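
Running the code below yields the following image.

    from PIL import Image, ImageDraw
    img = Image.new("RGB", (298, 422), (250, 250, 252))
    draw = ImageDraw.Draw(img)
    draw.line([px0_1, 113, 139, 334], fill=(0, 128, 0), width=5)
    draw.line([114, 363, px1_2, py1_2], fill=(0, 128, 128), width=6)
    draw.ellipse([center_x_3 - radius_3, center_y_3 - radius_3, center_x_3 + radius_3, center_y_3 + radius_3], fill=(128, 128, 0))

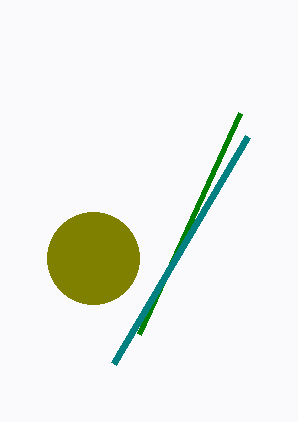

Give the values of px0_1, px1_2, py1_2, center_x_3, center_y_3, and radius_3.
px0_1 = 240; px1_2 = 248; py1_2 = 136; center_x_3 = 93; center_y_3 = 258; radius_3 = 46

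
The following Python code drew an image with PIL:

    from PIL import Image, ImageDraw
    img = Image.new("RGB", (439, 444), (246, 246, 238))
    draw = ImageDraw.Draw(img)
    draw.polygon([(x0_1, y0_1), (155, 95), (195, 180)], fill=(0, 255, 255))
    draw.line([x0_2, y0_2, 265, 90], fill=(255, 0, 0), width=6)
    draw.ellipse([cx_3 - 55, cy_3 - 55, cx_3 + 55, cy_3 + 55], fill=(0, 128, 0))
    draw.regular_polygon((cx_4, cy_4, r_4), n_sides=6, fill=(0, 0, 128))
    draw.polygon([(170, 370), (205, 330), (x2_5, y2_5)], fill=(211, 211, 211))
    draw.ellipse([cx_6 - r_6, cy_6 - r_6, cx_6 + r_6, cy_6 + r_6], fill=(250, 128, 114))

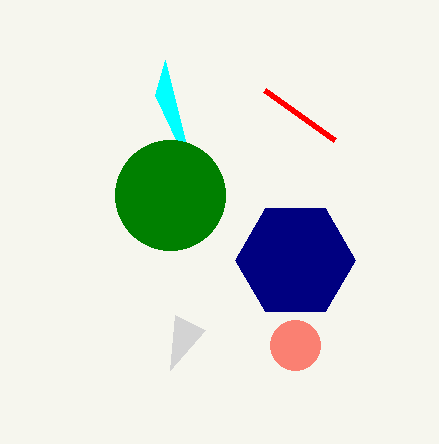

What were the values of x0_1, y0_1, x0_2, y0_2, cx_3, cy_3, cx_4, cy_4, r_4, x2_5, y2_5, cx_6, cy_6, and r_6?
x0_1 = 165, y0_1 = 60, x0_2 = 335, y0_2 = 140, cx_3 = 170, cy_3 = 195, cx_4 = 295, cy_4 = 260, r_4 = 60, x2_5 = 175, y2_5 = 315, cx_6 = 295, cy_6 = 345, r_6 = 25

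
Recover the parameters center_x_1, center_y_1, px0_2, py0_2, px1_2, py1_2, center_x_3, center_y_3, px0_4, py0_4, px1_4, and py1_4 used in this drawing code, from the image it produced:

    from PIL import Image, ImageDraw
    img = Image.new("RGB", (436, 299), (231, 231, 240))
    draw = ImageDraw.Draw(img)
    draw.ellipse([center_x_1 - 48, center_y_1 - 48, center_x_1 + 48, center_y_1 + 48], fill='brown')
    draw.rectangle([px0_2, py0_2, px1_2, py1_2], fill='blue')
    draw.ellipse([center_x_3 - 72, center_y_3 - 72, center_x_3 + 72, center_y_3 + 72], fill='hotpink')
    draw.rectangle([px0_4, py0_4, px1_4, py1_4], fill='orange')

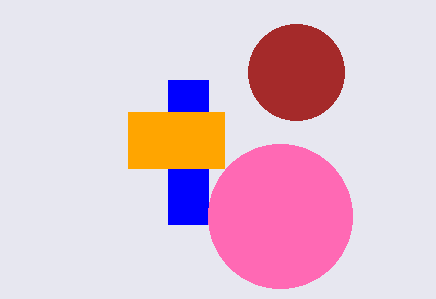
center_x_1 = 296, center_y_1 = 72, px0_2 = 168, py0_2 = 80, px1_2 = 208, py1_2 = 224, center_x_3 = 280, center_y_3 = 216, px0_4 = 128, py0_4 = 112, px1_4 = 224, py1_4 = 168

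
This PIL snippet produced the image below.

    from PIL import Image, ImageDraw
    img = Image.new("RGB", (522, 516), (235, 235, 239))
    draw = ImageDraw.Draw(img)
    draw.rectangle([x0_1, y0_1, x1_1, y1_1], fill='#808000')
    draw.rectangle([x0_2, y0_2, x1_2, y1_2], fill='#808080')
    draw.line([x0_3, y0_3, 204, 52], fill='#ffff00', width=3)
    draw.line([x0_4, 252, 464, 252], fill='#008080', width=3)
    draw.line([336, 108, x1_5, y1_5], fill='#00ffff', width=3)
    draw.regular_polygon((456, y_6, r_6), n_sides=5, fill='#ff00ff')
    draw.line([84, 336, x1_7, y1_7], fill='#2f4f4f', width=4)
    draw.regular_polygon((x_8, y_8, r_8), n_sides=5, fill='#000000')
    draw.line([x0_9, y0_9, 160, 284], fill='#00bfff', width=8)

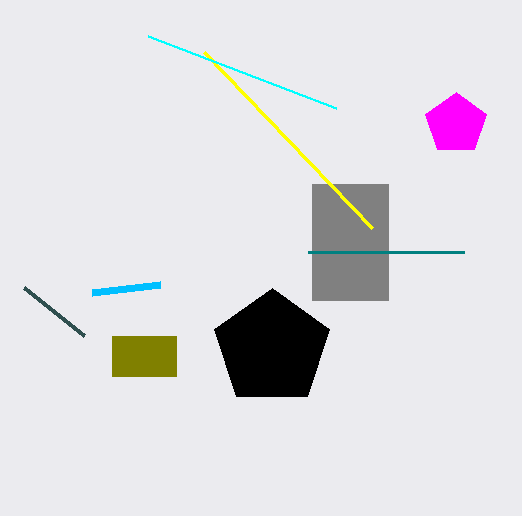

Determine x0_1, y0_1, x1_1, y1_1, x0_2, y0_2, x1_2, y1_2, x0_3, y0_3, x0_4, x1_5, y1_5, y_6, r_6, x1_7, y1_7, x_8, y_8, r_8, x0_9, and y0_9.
x0_1 = 112, y0_1 = 336, x1_1 = 176, y1_1 = 376, x0_2 = 312, y0_2 = 184, x1_2 = 388, y1_2 = 300, x0_3 = 372, y0_3 = 228, x0_4 = 308, x1_5 = 148, y1_5 = 36, y_6 = 124, r_6 = 32, x1_7 = 24, y1_7 = 288, x_8 = 272, y_8 = 348, r_8 = 60, x0_9 = 92, y0_9 = 292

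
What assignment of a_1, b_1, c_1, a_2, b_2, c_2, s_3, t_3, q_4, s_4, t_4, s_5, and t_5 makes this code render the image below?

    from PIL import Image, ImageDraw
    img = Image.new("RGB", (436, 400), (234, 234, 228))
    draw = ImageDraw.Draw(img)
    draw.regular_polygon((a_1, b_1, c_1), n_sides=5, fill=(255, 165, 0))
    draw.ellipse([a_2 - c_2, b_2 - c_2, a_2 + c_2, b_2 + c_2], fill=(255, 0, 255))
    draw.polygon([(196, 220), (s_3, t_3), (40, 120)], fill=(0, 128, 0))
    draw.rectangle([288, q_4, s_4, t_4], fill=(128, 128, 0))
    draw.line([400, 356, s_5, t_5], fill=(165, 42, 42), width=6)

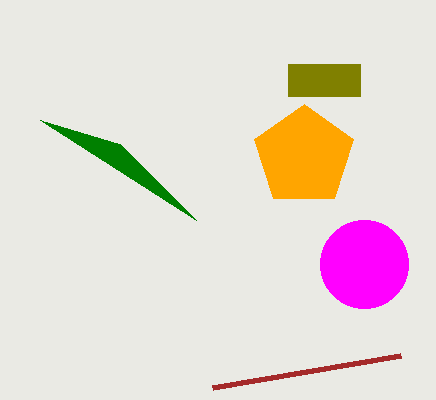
a_1 = 304; b_1 = 156; c_1 = 52; a_2 = 364; b_2 = 264; c_2 = 44; s_3 = 120; t_3 = 144; q_4 = 64; s_4 = 360; t_4 = 96; s_5 = 212; t_5 = 388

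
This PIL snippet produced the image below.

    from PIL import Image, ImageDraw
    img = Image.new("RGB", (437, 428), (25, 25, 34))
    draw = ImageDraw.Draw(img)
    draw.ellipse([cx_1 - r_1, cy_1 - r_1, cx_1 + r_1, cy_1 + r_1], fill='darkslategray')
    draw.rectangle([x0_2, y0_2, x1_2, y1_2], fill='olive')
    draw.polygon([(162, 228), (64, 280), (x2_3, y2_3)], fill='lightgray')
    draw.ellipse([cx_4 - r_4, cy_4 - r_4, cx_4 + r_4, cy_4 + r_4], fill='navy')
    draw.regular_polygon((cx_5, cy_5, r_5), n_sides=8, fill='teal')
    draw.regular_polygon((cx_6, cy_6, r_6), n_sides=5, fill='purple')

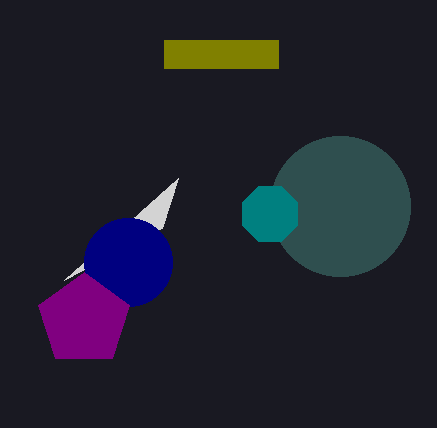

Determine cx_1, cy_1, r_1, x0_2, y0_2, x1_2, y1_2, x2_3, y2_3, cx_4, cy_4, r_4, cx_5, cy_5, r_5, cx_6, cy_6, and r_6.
cx_1 = 340
cy_1 = 206
r_1 = 70
x0_2 = 164
y0_2 = 40
x1_2 = 278
y1_2 = 68
x2_3 = 178
y2_3 = 178
cx_4 = 128
cy_4 = 262
r_4 = 44
cx_5 = 270
cy_5 = 214
r_5 = 30
cx_6 = 84
cy_6 = 320
r_6 = 48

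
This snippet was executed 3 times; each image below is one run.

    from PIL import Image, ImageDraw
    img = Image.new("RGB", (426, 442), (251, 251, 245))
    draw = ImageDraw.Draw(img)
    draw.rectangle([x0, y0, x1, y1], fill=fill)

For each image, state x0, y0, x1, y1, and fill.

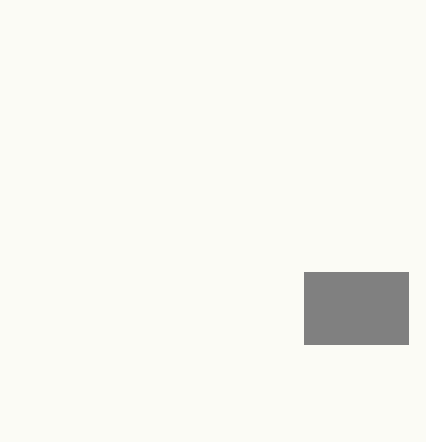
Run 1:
x0 = 304
y0 = 272
x1 = 408
y1 = 344
fill = 'gray'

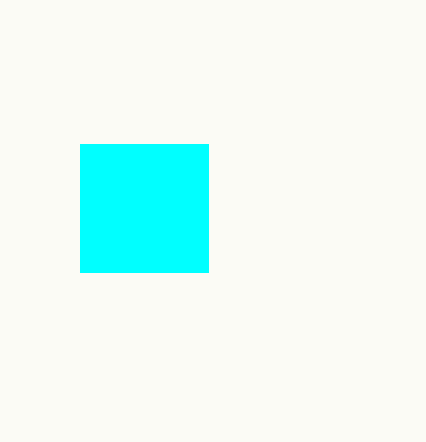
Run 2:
x0 = 80
y0 = 144
x1 = 208
y1 = 272
fill = 'cyan'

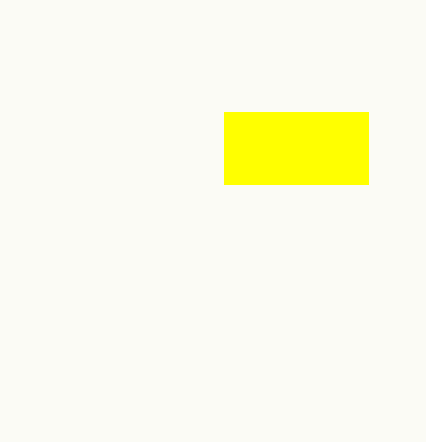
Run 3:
x0 = 224; y0 = 112; x1 = 368; y1 = 184; fill = 'yellow'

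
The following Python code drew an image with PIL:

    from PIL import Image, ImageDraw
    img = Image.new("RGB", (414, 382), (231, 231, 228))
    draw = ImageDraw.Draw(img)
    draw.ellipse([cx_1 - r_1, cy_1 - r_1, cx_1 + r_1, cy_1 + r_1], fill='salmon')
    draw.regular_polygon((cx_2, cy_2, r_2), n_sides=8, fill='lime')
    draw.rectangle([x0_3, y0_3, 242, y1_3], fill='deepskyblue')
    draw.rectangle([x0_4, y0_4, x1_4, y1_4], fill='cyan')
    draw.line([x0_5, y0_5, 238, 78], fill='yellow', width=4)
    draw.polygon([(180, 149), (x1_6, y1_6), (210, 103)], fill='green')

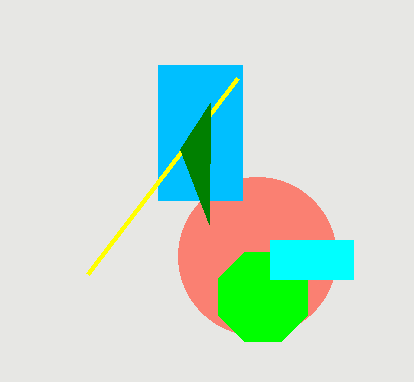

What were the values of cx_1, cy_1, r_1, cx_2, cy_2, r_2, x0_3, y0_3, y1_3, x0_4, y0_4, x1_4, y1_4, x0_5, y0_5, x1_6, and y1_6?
cx_1 = 257; cy_1 = 256; r_1 = 79; cx_2 = 263; cy_2 = 297; r_2 = 48; x0_3 = 158; y0_3 = 65; y1_3 = 200; x0_4 = 270; y0_4 = 240; x1_4 = 353; y1_4 = 279; x0_5 = 88; y0_5 = 274; x1_6 = 209; y1_6 = 224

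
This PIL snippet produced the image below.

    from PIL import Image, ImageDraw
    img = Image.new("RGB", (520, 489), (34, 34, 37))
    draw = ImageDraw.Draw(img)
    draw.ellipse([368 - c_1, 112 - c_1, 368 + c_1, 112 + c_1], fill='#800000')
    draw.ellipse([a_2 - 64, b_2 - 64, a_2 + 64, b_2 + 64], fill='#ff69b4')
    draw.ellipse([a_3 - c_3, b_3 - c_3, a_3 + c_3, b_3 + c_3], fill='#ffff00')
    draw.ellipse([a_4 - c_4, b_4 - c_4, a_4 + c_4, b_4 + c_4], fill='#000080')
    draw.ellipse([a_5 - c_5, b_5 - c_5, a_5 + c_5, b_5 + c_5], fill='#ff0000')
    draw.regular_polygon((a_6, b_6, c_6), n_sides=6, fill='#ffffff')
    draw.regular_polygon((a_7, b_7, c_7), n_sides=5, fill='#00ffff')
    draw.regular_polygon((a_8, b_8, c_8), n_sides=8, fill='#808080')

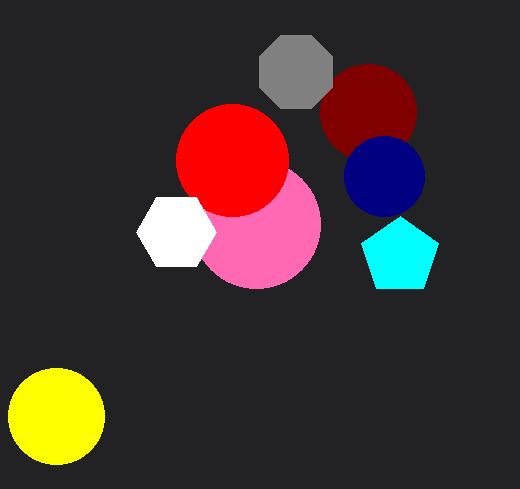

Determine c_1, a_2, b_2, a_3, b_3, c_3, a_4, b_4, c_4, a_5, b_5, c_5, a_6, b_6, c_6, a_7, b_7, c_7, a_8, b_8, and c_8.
c_1 = 48, a_2 = 256, b_2 = 224, a_3 = 56, b_3 = 416, c_3 = 48, a_4 = 384, b_4 = 176, c_4 = 40, a_5 = 232, b_5 = 160, c_5 = 56, a_6 = 176, b_6 = 232, c_6 = 40, a_7 = 400, b_7 = 256, c_7 = 40, a_8 = 296, b_8 = 72, c_8 = 40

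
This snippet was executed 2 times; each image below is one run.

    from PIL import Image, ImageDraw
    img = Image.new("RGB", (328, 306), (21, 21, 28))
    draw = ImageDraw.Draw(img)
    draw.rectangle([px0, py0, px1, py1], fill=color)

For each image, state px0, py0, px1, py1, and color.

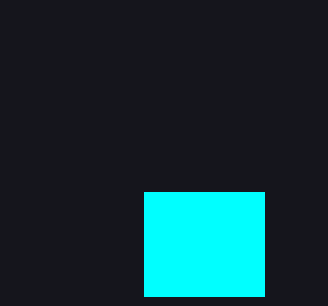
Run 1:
px0 = 144
py0 = 192
px1 = 264
py1 = 296
color = 'cyan'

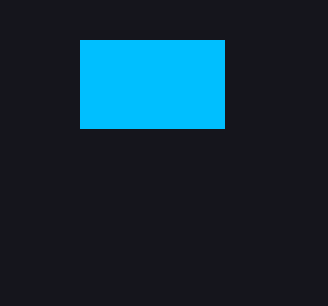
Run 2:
px0 = 80
py0 = 40
px1 = 224
py1 = 128
color = 'deepskyblue'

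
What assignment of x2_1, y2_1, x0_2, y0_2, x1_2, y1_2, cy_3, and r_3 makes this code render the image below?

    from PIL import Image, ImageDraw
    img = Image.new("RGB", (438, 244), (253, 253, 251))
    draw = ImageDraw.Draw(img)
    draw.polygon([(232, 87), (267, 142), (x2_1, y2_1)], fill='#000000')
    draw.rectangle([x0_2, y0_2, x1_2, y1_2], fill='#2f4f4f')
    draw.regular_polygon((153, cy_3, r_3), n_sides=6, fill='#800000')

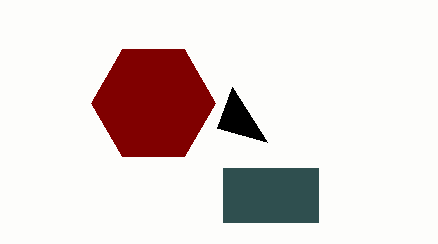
x2_1 = 217; y2_1 = 128; x0_2 = 223; y0_2 = 168; x1_2 = 318; y1_2 = 222; cy_3 = 103; r_3 = 62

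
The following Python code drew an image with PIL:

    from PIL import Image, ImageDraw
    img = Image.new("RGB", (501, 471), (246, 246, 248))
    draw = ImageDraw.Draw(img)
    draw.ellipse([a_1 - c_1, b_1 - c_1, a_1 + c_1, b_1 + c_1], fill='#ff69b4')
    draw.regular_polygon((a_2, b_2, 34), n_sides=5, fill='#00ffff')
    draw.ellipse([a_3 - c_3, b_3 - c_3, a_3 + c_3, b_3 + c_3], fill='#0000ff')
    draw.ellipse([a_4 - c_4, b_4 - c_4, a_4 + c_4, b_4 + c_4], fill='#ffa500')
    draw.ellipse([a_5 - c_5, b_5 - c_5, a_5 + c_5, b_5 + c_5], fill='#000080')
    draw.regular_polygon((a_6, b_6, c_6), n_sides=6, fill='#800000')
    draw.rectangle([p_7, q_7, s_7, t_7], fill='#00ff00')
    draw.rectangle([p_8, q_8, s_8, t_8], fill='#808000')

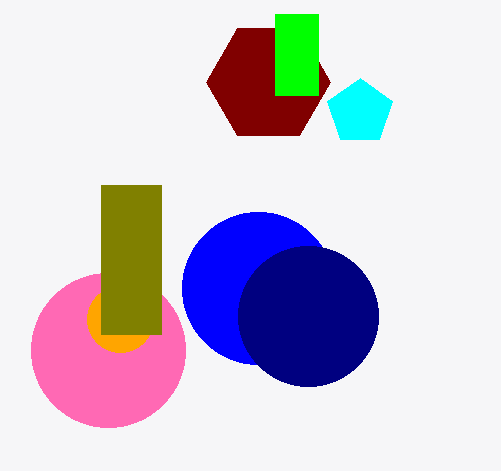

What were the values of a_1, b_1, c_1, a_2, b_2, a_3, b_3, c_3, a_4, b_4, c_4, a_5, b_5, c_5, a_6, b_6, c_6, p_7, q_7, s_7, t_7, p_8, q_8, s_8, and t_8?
a_1 = 108
b_1 = 350
c_1 = 77
a_2 = 360
b_2 = 112
a_3 = 258
b_3 = 288
c_3 = 76
a_4 = 120
b_4 = 319
c_4 = 33
a_5 = 308
b_5 = 316
c_5 = 70
a_6 = 268
b_6 = 82
c_6 = 62
p_7 = 275
q_7 = 14
s_7 = 318
t_7 = 95
p_8 = 101
q_8 = 185
s_8 = 161
t_8 = 334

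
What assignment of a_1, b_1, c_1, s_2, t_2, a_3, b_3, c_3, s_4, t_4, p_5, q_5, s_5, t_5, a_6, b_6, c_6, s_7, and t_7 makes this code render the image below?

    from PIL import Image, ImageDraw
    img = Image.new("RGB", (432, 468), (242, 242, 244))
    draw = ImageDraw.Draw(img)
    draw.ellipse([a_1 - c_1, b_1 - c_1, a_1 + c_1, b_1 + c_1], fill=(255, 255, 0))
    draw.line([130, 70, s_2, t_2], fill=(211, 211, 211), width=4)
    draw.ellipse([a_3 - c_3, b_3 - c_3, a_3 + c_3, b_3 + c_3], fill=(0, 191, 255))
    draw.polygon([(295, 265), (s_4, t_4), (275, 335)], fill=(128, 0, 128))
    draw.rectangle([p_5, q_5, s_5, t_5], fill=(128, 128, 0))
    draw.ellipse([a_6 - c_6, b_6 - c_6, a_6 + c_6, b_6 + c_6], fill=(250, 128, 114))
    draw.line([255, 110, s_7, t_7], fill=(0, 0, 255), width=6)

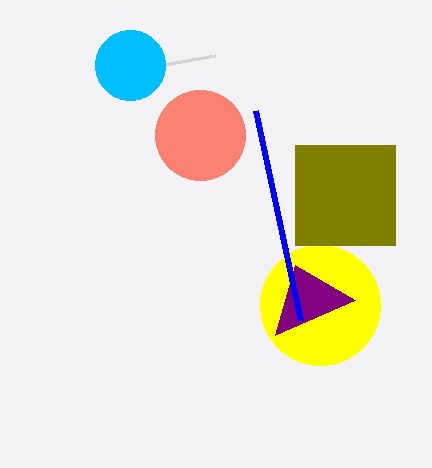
a_1 = 320, b_1 = 305, c_1 = 60, s_2 = 215, t_2 = 55, a_3 = 130, b_3 = 65, c_3 = 35, s_4 = 355, t_4 = 300, p_5 = 295, q_5 = 145, s_5 = 395, t_5 = 245, a_6 = 200, b_6 = 135, c_6 = 45, s_7 = 300, t_7 = 320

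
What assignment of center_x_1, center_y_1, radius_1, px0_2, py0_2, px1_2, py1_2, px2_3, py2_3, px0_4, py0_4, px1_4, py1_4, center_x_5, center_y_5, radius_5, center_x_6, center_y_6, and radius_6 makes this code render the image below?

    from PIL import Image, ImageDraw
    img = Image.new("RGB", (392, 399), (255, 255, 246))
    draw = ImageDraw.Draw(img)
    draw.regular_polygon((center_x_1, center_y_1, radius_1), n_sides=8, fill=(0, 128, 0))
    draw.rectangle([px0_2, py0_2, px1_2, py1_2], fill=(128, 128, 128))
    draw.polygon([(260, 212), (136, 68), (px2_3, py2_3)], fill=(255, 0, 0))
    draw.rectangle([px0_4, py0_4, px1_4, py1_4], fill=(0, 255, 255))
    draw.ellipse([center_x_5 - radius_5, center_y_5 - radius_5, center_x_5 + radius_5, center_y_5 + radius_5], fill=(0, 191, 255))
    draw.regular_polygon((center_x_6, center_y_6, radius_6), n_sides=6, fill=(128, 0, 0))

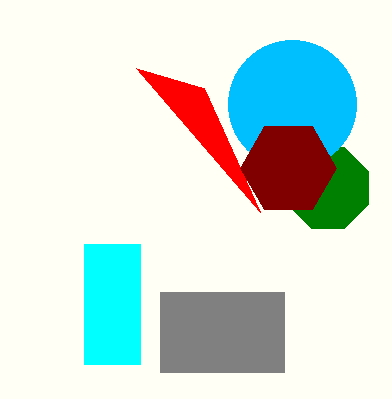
center_x_1 = 328; center_y_1 = 188; radius_1 = 44; px0_2 = 160; py0_2 = 292; px1_2 = 284; py1_2 = 372; px2_3 = 204; py2_3 = 88; px0_4 = 84; py0_4 = 244; px1_4 = 140; py1_4 = 364; center_x_5 = 292; center_y_5 = 104; radius_5 = 64; center_x_6 = 288; center_y_6 = 168; radius_6 = 48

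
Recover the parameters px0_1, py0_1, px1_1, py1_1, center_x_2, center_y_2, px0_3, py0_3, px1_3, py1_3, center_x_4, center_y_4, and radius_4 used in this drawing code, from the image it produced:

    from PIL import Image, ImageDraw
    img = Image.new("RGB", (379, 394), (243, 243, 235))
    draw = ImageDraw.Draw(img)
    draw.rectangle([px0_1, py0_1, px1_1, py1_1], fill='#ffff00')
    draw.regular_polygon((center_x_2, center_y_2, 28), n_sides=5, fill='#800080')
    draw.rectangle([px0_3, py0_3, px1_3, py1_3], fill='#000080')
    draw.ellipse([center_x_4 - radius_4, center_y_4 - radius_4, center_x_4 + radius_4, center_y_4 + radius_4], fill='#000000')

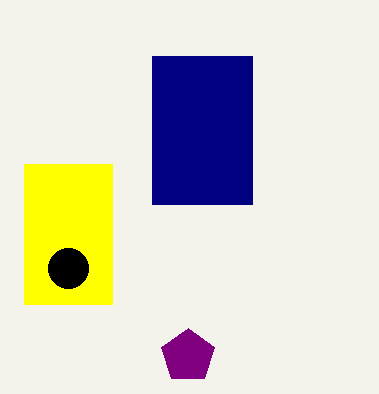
px0_1 = 24
py0_1 = 164
px1_1 = 112
py1_1 = 304
center_x_2 = 188
center_y_2 = 356
px0_3 = 152
py0_3 = 56
px1_3 = 252
py1_3 = 204
center_x_4 = 68
center_y_4 = 268
radius_4 = 20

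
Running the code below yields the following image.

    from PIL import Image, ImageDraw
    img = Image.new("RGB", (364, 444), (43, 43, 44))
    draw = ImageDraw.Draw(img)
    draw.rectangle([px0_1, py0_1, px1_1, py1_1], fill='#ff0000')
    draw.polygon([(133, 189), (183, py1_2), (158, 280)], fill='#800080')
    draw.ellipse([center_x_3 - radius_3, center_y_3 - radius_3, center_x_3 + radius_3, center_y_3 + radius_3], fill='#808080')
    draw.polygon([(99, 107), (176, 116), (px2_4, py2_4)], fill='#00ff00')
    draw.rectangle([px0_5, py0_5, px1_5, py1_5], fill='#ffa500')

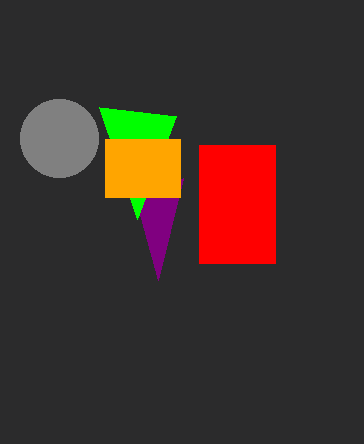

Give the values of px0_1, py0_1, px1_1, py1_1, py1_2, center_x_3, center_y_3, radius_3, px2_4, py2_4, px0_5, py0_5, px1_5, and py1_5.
px0_1 = 199; py0_1 = 145; px1_1 = 275; py1_1 = 263; py1_2 = 178; center_x_3 = 59; center_y_3 = 138; radius_3 = 39; px2_4 = 137; py2_4 = 219; px0_5 = 105; py0_5 = 139; px1_5 = 180; py1_5 = 197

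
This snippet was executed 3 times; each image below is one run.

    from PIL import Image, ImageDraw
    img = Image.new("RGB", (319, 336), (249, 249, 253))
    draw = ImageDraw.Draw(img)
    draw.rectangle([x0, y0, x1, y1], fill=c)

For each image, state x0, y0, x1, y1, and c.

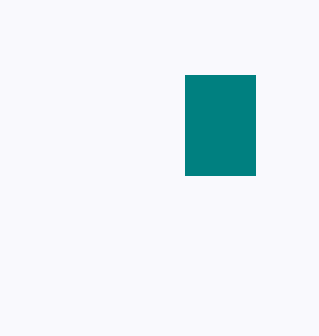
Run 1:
x0 = 185; y0 = 75; x1 = 255; y1 = 175; c = 'teal'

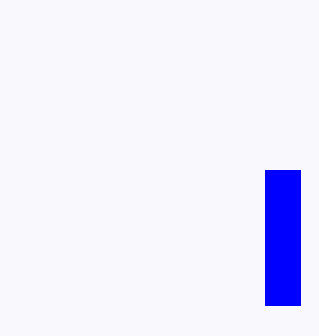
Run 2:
x0 = 265, y0 = 170, x1 = 300, y1 = 305, c = 'blue'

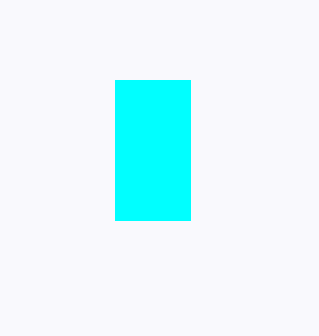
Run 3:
x0 = 115; y0 = 80; x1 = 190; y1 = 220; c = 'cyan'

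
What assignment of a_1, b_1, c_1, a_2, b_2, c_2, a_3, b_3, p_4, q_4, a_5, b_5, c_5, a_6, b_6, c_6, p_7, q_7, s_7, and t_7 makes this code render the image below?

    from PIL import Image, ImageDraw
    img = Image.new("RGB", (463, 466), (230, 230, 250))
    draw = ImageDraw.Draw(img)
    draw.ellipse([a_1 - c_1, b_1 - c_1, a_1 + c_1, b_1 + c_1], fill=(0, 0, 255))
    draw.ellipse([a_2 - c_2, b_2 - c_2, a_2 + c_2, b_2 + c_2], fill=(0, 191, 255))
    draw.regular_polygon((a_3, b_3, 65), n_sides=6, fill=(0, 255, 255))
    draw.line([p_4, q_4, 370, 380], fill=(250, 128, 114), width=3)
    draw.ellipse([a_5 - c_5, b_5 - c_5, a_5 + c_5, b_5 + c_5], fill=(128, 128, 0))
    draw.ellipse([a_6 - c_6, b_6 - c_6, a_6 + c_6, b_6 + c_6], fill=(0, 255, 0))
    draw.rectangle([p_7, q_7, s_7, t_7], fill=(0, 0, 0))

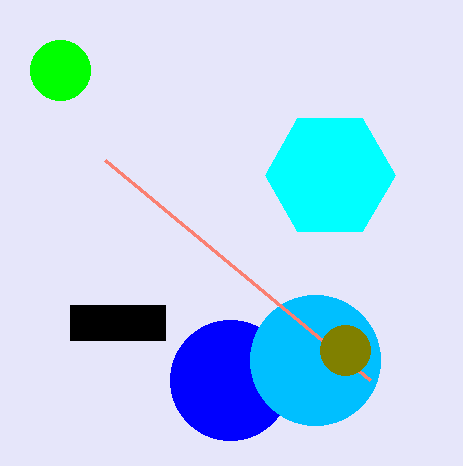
a_1 = 230; b_1 = 380; c_1 = 60; a_2 = 315; b_2 = 360; c_2 = 65; a_3 = 330; b_3 = 175; p_4 = 105; q_4 = 160; a_5 = 345; b_5 = 350; c_5 = 25; a_6 = 60; b_6 = 70; c_6 = 30; p_7 = 70; q_7 = 305; s_7 = 165; t_7 = 340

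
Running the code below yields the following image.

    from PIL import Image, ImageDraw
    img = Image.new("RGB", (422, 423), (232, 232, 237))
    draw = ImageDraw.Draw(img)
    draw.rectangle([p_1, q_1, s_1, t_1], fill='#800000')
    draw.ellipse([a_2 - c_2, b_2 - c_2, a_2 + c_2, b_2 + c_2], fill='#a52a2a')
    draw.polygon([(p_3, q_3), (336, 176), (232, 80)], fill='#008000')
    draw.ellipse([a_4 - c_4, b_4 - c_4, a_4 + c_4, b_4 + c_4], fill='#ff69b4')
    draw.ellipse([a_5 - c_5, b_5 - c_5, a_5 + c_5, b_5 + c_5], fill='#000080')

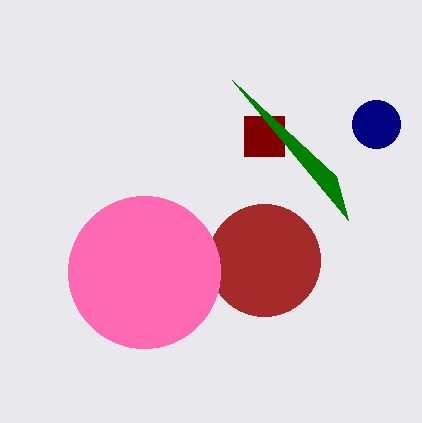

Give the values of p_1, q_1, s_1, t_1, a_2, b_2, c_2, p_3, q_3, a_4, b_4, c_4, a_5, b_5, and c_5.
p_1 = 244
q_1 = 116
s_1 = 284
t_1 = 156
a_2 = 264
b_2 = 260
c_2 = 56
p_3 = 348
q_3 = 220
a_4 = 144
b_4 = 272
c_4 = 76
a_5 = 376
b_5 = 124
c_5 = 24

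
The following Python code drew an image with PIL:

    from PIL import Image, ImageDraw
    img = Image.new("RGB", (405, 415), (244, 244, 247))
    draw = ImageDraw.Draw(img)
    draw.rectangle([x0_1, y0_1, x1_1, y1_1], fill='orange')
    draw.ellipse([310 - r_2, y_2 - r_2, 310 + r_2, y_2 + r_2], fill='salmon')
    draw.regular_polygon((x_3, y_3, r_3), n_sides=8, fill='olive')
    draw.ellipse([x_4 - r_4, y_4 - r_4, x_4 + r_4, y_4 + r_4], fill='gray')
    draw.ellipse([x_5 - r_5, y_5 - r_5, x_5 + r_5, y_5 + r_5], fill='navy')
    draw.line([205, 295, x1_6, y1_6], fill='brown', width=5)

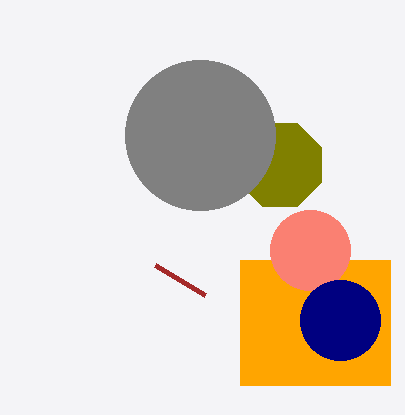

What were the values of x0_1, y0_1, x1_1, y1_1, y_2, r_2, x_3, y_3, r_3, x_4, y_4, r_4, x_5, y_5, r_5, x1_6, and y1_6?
x0_1 = 240, y0_1 = 260, x1_1 = 390, y1_1 = 385, y_2 = 250, r_2 = 40, x_3 = 280, y_3 = 165, r_3 = 45, x_4 = 200, y_4 = 135, r_4 = 75, x_5 = 340, y_5 = 320, r_5 = 40, x1_6 = 155, y1_6 = 265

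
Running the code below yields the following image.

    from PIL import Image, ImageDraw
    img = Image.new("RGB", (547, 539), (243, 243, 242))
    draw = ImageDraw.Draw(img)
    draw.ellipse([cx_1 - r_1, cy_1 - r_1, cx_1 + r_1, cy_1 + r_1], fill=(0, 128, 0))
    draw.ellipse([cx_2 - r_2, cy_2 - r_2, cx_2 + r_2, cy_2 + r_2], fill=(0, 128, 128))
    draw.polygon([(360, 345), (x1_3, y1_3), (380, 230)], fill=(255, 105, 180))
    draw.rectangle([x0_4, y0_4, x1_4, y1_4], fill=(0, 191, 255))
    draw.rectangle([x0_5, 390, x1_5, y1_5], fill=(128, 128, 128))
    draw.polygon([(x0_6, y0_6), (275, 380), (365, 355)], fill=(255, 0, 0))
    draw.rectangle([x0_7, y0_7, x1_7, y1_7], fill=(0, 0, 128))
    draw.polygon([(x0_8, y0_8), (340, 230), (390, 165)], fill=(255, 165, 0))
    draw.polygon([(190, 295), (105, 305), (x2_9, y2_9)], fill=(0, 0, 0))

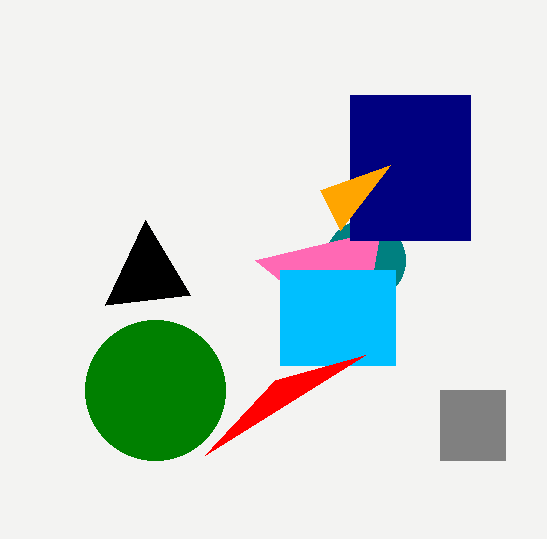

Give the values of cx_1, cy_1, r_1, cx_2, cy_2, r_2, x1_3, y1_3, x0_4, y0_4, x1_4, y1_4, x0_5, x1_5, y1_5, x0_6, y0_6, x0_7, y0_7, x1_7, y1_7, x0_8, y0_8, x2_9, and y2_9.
cx_1 = 155; cy_1 = 390; r_1 = 70; cx_2 = 365; cy_2 = 260; r_2 = 40; x1_3 = 255; y1_3 = 260; x0_4 = 280; y0_4 = 270; x1_4 = 395; y1_4 = 365; x0_5 = 440; x1_5 = 505; y1_5 = 460; x0_6 = 205; y0_6 = 455; x0_7 = 350; y0_7 = 95; x1_7 = 470; y1_7 = 240; x0_8 = 320; y0_8 = 190; x2_9 = 145; y2_9 = 220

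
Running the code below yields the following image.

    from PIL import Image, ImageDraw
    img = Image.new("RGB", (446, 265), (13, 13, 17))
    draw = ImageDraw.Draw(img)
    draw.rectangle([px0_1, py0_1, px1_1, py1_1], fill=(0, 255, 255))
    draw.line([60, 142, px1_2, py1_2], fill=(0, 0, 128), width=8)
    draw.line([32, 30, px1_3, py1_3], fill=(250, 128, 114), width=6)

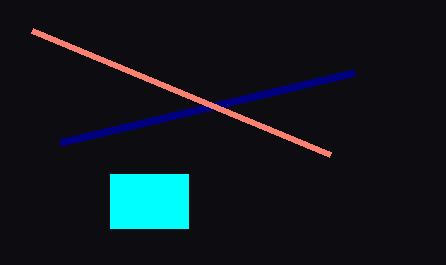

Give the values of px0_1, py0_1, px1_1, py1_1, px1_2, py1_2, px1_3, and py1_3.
px0_1 = 110
py0_1 = 174
px1_1 = 188
py1_1 = 228
px1_2 = 354
py1_2 = 72
px1_3 = 330
py1_3 = 154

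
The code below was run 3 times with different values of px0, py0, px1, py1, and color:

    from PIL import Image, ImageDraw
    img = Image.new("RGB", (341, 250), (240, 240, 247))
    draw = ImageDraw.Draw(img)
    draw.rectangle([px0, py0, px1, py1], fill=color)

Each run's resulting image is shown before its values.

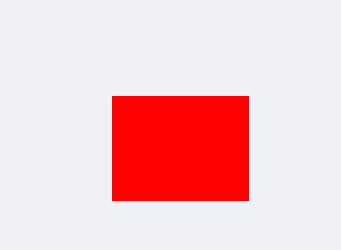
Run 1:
px0 = 112
py0 = 96
px1 = 248
py1 = 200
color = 'red'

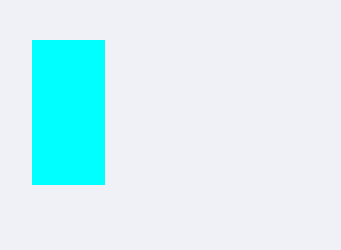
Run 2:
px0 = 32
py0 = 40
px1 = 104
py1 = 184
color = 'cyan'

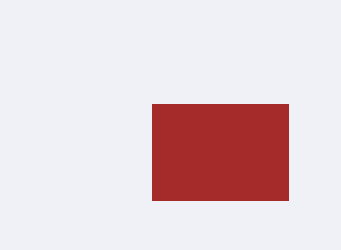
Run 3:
px0 = 152, py0 = 104, px1 = 288, py1 = 200, color = 'brown'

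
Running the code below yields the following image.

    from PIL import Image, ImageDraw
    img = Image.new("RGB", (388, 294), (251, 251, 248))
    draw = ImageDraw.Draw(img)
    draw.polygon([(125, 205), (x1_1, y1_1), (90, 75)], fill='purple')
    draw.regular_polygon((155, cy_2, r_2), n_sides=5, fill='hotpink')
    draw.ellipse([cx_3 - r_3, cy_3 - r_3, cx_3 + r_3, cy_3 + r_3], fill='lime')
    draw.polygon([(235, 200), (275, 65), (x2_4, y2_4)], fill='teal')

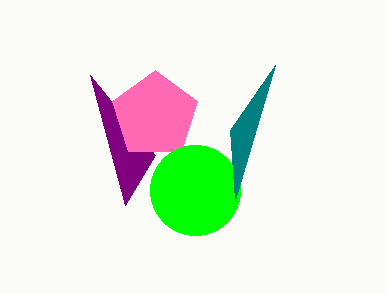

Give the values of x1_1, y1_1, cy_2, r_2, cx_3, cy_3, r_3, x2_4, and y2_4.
x1_1 = 155; y1_1 = 155; cy_2 = 115; r_2 = 45; cx_3 = 195; cy_3 = 190; r_3 = 45; x2_4 = 230; y2_4 = 130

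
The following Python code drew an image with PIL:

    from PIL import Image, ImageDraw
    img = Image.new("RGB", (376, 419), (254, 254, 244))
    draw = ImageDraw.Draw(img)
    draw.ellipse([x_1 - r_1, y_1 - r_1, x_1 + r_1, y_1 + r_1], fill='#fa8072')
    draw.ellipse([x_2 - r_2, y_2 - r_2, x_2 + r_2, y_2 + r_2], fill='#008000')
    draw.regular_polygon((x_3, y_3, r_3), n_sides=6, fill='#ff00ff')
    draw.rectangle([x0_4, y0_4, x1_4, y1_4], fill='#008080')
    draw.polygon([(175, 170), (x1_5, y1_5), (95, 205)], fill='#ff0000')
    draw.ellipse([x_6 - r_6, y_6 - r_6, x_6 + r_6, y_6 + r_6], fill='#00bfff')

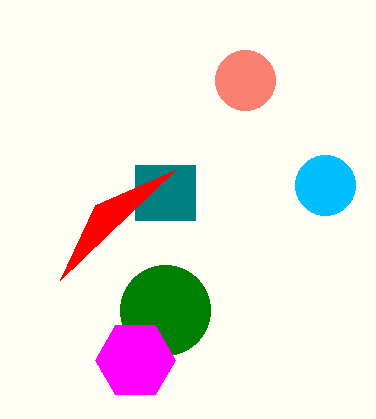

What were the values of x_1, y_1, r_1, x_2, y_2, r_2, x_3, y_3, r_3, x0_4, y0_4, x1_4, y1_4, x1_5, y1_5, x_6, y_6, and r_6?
x_1 = 245; y_1 = 80; r_1 = 30; x_2 = 165; y_2 = 310; r_2 = 45; x_3 = 135; y_3 = 360; r_3 = 40; x0_4 = 135; y0_4 = 165; x1_4 = 195; y1_4 = 220; x1_5 = 60; y1_5 = 280; x_6 = 325; y_6 = 185; r_6 = 30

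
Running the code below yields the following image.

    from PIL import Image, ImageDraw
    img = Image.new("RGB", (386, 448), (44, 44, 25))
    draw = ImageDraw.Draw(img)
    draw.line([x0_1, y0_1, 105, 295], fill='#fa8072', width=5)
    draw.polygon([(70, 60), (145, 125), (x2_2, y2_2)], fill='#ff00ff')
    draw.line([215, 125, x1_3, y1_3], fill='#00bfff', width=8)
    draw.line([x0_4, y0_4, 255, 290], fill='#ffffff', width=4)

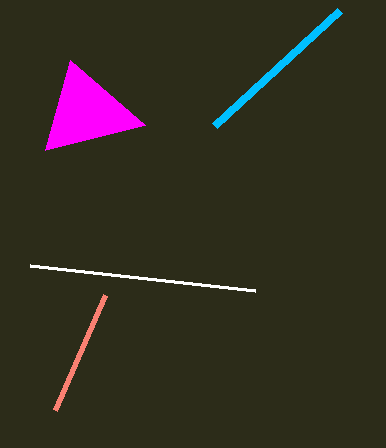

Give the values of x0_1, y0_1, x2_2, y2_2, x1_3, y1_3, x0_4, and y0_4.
x0_1 = 55; y0_1 = 410; x2_2 = 45; y2_2 = 150; x1_3 = 340; y1_3 = 10; x0_4 = 30; y0_4 = 265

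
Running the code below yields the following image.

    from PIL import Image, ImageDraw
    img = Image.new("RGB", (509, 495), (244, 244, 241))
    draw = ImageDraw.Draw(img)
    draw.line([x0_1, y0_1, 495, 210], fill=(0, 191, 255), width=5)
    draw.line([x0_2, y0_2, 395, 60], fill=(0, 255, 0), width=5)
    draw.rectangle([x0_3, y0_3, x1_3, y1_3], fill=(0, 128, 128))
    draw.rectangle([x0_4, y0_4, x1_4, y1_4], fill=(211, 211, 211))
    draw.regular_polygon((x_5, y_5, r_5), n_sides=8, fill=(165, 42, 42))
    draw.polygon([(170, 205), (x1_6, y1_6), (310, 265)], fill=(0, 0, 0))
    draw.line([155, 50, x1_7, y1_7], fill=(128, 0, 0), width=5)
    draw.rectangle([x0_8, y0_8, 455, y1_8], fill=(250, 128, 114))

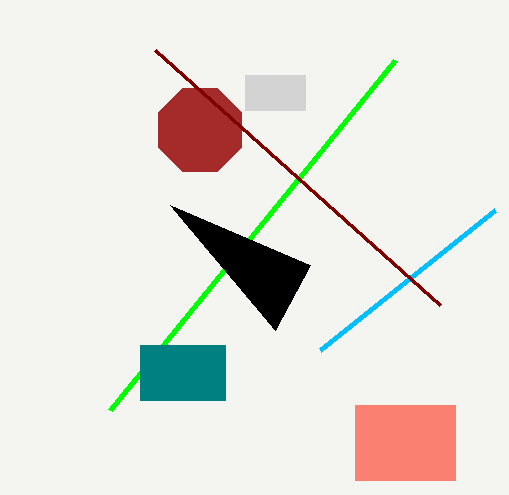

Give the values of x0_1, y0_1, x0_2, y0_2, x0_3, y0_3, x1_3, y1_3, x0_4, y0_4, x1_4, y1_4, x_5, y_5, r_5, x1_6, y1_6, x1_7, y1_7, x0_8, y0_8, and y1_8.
x0_1 = 320; y0_1 = 350; x0_2 = 110; y0_2 = 410; x0_3 = 140; y0_3 = 345; x1_3 = 225; y1_3 = 400; x0_4 = 245; y0_4 = 75; x1_4 = 305; y1_4 = 110; x_5 = 200; y_5 = 130; r_5 = 45; x1_6 = 275; y1_6 = 330; x1_7 = 440; y1_7 = 305; x0_8 = 355; y0_8 = 405; y1_8 = 480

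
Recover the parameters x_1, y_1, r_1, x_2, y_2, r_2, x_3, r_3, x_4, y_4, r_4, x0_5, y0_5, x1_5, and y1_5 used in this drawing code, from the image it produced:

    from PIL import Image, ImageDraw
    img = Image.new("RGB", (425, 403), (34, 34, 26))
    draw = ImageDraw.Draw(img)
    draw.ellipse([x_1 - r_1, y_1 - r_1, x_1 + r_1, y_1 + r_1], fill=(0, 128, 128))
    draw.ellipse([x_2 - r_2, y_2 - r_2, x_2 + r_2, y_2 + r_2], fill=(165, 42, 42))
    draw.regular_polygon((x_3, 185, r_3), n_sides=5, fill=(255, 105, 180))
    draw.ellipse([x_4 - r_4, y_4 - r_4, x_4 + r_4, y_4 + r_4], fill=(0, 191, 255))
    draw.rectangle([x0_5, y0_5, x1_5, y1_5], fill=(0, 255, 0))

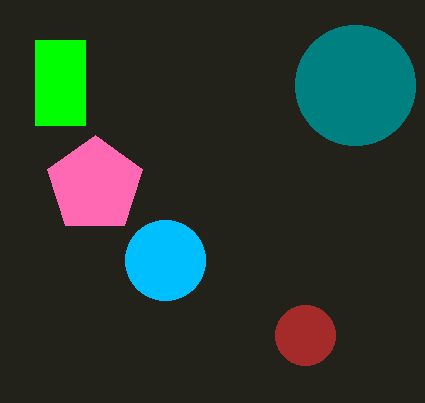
x_1 = 355; y_1 = 85; r_1 = 60; x_2 = 305; y_2 = 335; r_2 = 30; x_3 = 95; r_3 = 50; x_4 = 165; y_4 = 260; r_4 = 40; x0_5 = 35; y0_5 = 40; x1_5 = 85; y1_5 = 125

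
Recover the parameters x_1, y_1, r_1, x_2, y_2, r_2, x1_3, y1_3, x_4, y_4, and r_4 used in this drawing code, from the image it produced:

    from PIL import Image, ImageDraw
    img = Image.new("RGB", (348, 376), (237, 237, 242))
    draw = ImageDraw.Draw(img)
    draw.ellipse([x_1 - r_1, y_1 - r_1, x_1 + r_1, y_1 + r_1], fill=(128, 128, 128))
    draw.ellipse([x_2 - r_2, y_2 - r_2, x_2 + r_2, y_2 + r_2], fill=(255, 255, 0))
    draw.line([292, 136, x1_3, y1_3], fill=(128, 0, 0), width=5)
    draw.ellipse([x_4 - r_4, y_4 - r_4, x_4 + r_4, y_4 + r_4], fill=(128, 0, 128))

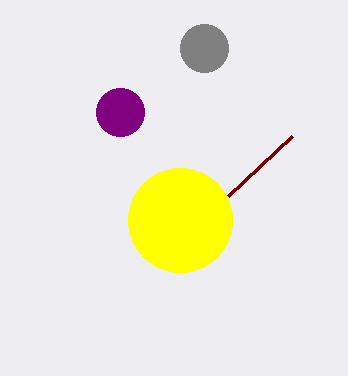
x_1 = 204; y_1 = 48; r_1 = 24; x_2 = 180; y_2 = 220; r_2 = 52; x1_3 = 228; y1_3 = 196; x_4 = 120; y_4 = 112; r_4 = 24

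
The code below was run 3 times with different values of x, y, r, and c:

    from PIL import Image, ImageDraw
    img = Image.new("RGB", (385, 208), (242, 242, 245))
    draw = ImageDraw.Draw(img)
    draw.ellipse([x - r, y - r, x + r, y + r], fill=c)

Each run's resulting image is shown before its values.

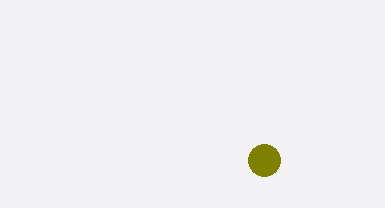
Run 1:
x = 264
y = 160
r = 16
c = 'olive'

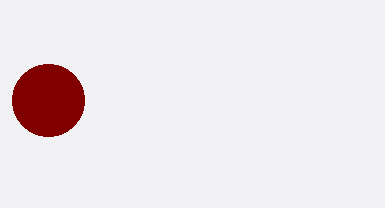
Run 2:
x = 48, y = 100, r = 36, c = 'maroon'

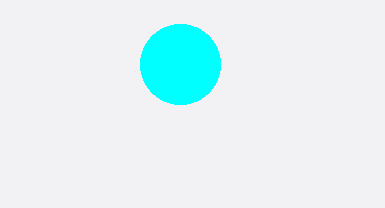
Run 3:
x = 180; y = 64; r = 40; c = 'cyan'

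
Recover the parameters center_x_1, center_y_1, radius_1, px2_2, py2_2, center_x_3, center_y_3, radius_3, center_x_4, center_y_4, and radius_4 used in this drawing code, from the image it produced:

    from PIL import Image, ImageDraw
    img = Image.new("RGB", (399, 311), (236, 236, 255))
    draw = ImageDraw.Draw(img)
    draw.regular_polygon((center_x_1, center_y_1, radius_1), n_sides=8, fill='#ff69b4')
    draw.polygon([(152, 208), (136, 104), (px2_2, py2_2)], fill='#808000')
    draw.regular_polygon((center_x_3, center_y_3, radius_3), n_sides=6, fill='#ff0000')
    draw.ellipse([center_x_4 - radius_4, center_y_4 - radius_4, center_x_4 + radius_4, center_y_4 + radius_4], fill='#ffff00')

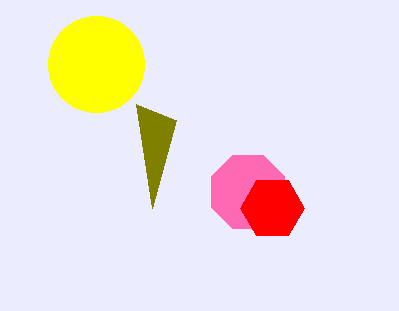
center_x_1 = 248, center_y_1 = 192, radius_1 = 40, px2_2 = 176, py2_2 = 120, center_x_3 = 272, center_y_3 = 208, radius_3 = 32, center_x_4 = 96, center_y_4 = 64, radius_4 = 48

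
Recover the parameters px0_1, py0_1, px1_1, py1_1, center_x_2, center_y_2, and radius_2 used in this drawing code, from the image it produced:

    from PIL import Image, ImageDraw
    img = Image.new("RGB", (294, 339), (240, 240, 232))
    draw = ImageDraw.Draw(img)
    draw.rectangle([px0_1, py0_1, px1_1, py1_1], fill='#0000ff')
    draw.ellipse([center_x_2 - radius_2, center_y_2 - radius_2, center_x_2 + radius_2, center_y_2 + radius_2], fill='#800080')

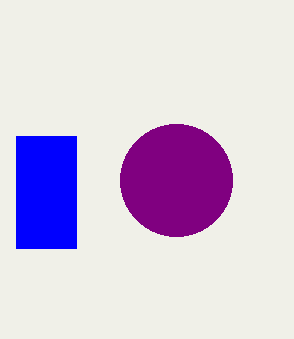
px0_1 = 16, py0_1 = 136, px1_1 = 76, py1_1 = 248, center_x_2 = 176, center_y_2 = 180, radius_2 = 56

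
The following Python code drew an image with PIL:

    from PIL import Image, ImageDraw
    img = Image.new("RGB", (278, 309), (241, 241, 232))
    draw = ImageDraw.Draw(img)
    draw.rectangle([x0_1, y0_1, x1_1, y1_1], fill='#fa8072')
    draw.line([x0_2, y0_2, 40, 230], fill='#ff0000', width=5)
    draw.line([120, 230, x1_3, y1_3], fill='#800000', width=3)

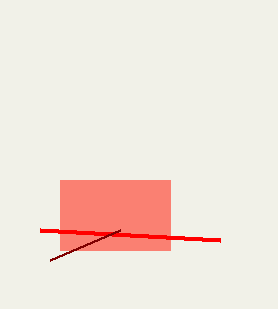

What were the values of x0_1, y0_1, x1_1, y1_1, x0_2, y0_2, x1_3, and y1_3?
x0_1 = 60; y0_1 = 180; x1_1 = 170; y1_1 = 250; x0_2 = 220; y0_2 = 240; x1_3 = 50; y1_3 = 260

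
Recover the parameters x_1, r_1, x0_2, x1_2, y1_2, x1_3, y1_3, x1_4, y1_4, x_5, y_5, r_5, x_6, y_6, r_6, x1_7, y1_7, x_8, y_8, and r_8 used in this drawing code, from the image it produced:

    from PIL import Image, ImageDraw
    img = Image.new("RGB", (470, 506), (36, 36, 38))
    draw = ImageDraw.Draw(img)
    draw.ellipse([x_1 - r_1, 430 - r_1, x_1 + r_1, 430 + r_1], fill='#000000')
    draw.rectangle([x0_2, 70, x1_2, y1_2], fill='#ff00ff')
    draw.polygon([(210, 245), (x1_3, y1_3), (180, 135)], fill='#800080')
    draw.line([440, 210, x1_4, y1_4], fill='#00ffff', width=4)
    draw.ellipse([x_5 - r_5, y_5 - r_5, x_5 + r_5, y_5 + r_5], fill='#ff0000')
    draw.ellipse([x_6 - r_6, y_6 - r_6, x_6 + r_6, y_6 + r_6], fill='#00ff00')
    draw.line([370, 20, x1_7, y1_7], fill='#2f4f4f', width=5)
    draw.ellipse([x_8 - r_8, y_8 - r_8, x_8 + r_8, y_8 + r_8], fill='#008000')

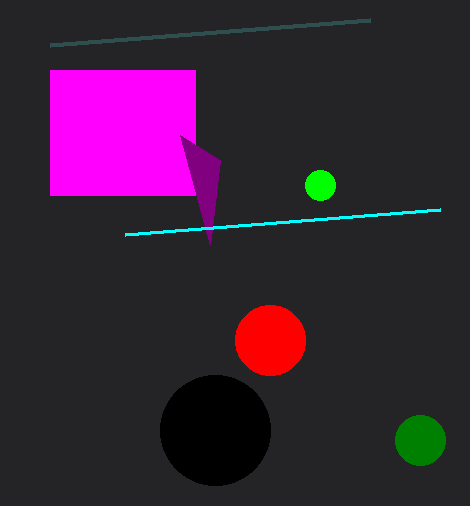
x_1 = 215; r_1 = 55; x0_2 = 50; x1_2 = 195; y1_2 = 195; x1_3 = 220; y1_3 = 160; x1_4 = 125; y1_4 = 235; x_5 = 270; y_5 = 340; r_5 = 35; x_6 = 320; y_6 = 185; r_6 = 15; x1_7 = 50; y1_7 = 45; x_8 = 420; y_8 = 440; r_8 = 25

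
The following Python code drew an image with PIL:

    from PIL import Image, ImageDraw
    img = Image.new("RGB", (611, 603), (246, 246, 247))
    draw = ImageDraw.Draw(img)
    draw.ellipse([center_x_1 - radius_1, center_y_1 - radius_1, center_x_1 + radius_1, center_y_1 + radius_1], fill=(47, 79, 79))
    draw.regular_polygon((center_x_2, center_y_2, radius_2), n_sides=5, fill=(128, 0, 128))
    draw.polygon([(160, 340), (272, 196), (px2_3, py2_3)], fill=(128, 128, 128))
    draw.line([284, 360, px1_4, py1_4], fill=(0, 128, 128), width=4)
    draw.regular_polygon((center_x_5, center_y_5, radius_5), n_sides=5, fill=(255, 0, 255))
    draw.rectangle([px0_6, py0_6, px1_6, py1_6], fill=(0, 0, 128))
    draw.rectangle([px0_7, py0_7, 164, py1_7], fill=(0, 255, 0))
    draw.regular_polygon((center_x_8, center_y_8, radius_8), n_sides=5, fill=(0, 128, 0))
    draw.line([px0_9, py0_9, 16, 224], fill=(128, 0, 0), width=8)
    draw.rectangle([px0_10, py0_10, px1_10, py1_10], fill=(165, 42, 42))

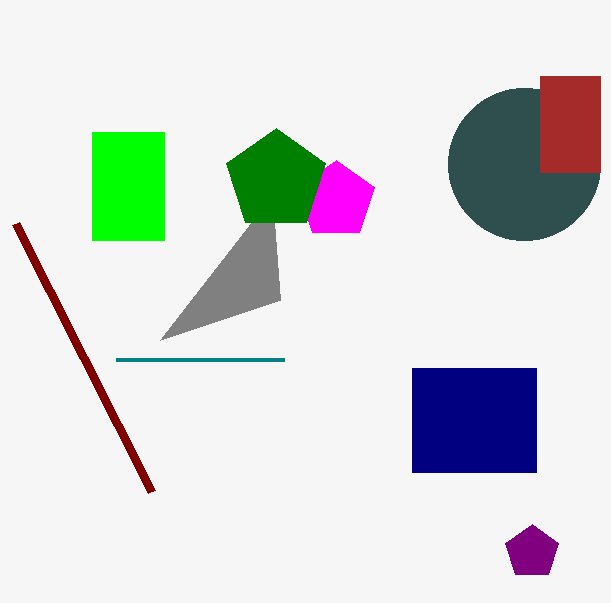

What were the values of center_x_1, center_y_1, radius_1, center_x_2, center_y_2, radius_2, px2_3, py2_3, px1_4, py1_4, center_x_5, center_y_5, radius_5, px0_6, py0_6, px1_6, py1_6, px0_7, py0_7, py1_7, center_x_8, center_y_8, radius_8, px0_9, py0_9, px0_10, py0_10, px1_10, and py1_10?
center_x_1 = 524; center_y_1 = 164; radius_1 = 76; center_x_2 = 532; center_y_2 = 552; radius_2 = 28; px2_3 = 280; py2_3 = 300; px1_4 = 116; py1_4 = 360; center_x_5 = 336; center_y_5 = 200; radius_5 = 40; px0_6 = 412; py0_6 = 368; px1_6 = 536; py1_6 = 472; px0_7 = 92; py0_7 = 132; py1_7 = 240; center_x_8 = 276; center_y_8 = 180; radius_8 = 52; px0_9 = 152; py0_9 = 492; px0_10 = 540; py0_10 = 76; px1_10 = 600; py1_10 = 172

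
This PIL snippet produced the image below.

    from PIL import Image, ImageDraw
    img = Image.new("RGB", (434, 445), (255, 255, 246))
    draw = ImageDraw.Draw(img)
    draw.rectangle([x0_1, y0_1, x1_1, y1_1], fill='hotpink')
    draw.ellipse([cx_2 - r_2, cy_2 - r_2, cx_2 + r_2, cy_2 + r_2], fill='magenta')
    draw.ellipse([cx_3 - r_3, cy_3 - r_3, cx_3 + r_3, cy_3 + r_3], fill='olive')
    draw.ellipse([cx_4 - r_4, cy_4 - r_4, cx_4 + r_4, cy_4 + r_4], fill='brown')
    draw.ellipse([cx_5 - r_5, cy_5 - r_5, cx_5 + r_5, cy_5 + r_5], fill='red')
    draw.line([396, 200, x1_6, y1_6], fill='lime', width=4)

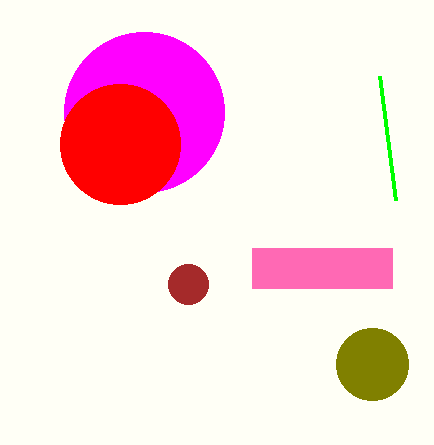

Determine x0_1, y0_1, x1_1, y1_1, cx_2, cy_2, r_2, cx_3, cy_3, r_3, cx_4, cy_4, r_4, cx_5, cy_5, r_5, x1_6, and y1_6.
x0_1 = 252, y0_1 = 248, x1_1 = 392, y1_1 = 288, cx_2 = 144, cy_2 = 112, r_2 = 80, cx_3 = 372, cy_3 = 364, r_3 = 36, cx_4 = 188, cy_4 = 284, r_4 = 20, cx_5 = 120, cy_5 = 144, r_5 = 60, x1_6 = 380, y1_6 = 76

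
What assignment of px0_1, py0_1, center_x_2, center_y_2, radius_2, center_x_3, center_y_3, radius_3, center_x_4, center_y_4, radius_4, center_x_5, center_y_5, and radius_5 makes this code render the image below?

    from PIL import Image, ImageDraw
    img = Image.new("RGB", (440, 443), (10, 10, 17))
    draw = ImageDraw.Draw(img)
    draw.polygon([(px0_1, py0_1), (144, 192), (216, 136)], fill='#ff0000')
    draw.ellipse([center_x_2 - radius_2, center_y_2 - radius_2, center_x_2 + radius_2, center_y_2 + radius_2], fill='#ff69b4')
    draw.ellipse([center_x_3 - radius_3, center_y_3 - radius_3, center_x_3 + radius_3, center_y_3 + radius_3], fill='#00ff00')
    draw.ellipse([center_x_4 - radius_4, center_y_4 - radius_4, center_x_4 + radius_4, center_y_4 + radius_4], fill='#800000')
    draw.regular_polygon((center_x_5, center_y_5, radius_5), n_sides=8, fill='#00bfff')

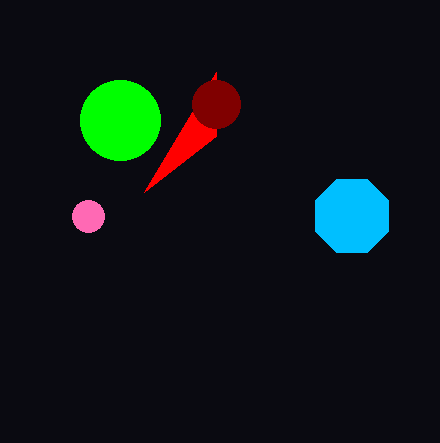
px0_1 = 216, py0_1 = 72, center_x_2 = 88, center_y_2 = 216, radius_2 = 16, center_x_3 = 120, center_y_3 = 120, radius_3 = 40, center_x_4 = 216, center_y_4 = 104, radius_4 = 24, center_x_5 = 352, center_y_5 = 216, radius_5 = 40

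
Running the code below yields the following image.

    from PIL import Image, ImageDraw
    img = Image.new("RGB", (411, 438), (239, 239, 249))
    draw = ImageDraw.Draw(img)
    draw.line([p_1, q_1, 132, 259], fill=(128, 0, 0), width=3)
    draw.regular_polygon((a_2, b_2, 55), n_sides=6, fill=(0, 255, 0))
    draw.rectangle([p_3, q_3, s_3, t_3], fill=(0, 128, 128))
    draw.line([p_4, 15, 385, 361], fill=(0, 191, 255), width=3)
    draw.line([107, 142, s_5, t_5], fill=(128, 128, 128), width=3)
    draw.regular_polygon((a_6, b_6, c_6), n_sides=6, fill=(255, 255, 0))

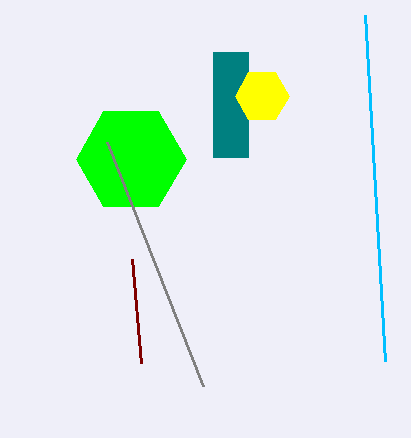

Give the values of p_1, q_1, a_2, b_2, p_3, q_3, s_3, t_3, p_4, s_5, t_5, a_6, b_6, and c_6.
p_1 = 141
q_1 = 363
a_2 = 131
b_2 = 159
p_3 = 213
q_3 = 52
s_3 = 248
t_3 = 157
p_4 = 365
s_5 = 203
t_5 = 386
a_6 = 262
b_6 = 96
c_6 = 27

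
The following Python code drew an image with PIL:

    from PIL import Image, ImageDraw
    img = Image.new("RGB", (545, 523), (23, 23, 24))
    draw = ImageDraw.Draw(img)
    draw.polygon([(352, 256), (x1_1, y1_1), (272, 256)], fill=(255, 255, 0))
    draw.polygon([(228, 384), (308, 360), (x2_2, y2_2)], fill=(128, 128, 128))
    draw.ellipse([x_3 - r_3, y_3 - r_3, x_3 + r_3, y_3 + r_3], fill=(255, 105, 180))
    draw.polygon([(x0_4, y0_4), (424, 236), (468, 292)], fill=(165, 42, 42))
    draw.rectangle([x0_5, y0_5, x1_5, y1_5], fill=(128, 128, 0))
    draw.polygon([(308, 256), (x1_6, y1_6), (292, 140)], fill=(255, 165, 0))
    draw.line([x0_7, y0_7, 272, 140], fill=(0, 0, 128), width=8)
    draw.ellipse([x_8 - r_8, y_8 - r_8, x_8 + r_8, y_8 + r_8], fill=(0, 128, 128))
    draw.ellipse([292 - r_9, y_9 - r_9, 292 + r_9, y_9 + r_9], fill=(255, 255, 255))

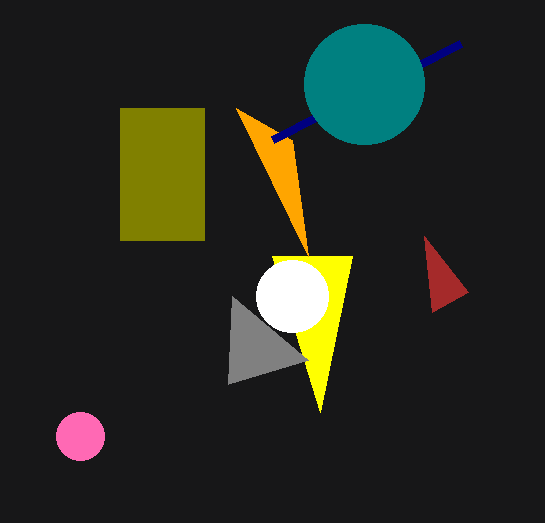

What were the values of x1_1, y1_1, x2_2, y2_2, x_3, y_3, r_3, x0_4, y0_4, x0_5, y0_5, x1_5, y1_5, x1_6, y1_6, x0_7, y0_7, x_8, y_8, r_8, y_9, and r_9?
x1_1 = 320, y1_1 = 412, x2_2 = 232, y2_2 = 296, x_3 = 80, y_3 = 436, r_3 = 24, x0_4 = 432, y0_4 = 312, x0_5 = 120, y0_5 = 108, x1_5 = 204, y1_5 = 240, x1_6 = 236, y1_6 = 108, x0_7 = 460, y0_7 = 44, x_8 = 364, y_8 = 84, r_8 = 60, y_9 = 296, r_9 = 36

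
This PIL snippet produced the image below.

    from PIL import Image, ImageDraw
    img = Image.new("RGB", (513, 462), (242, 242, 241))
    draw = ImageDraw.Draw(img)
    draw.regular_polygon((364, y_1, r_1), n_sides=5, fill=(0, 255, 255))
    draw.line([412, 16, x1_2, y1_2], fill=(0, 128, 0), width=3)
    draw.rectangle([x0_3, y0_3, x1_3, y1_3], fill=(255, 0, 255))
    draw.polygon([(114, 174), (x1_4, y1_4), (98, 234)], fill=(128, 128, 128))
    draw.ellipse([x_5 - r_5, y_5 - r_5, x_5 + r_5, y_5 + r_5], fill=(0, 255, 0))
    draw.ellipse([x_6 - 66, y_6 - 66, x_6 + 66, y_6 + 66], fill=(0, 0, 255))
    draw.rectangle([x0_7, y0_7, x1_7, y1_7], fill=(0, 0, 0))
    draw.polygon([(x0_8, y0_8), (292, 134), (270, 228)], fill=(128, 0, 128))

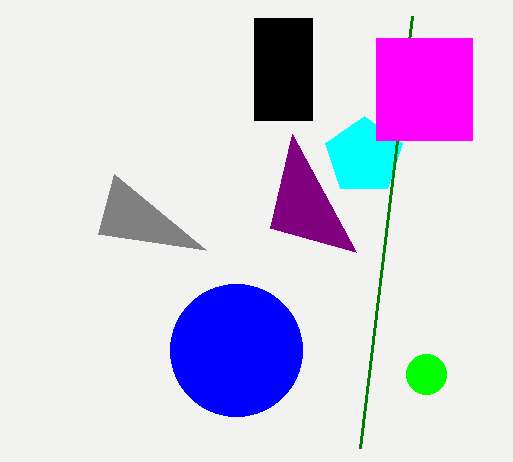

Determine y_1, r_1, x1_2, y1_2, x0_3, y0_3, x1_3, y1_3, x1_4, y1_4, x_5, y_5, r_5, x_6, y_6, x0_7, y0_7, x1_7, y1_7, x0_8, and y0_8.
y_1 = 156
r_1 = 40
x1_2 = 360
y1_2 = 448
x0_3 = 376
y0_3 = 38
x1_3 = 472
y1_3 = 140
x1_4 = 206
y1_4 = 250
x_5 = 426
y_5 = 374
r_5 = 20
x_6 = 236
y_6 = 350
x0_7 = 254
y0_7 = 18
x1_7 = 312
y1_7 = 120
x0_8 = 356
y0_8 = 252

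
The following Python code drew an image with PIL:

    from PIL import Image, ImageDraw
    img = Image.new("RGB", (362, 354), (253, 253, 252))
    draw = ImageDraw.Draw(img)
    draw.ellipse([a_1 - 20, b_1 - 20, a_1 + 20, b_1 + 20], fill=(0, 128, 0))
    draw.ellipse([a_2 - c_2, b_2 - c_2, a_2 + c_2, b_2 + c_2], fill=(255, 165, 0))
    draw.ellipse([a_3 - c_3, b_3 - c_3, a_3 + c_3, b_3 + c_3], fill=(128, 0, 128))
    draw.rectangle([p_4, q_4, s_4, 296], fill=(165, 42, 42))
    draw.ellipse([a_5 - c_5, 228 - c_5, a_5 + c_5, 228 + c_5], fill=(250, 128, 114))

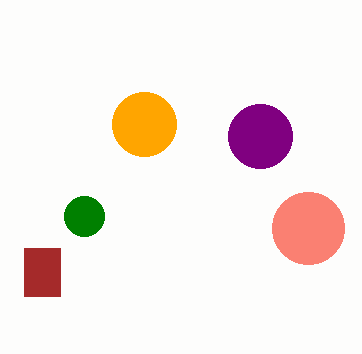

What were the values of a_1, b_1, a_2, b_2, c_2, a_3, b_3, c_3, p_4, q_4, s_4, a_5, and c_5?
a_1 = 84; b_1 = 216; a_2 = 144; b_2 = 124; c_2 = 32; a_3 = 260; b_3 = 136; c_3 = 32; p_4 = 24; q_4 = 248; s_4 = 60; a_5 = 308; c_5 = 36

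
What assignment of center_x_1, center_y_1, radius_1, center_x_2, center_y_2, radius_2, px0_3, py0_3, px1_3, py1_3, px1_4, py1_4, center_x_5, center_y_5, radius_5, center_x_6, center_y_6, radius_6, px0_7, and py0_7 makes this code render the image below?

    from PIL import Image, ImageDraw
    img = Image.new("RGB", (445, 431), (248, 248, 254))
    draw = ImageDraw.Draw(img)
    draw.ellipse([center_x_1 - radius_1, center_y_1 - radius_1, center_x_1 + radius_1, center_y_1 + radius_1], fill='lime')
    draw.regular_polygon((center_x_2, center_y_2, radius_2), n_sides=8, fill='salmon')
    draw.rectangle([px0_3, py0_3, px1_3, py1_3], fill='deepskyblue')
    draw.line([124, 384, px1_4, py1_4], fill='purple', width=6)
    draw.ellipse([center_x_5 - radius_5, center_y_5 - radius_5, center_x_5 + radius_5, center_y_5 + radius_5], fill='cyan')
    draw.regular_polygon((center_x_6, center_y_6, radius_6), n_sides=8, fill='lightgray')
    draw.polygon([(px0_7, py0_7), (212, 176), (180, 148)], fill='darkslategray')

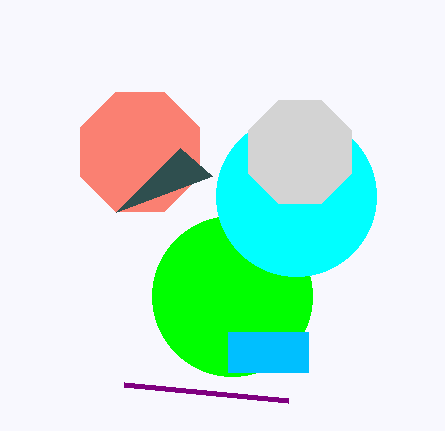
center_x_1 = 232; center_y_1 = 296; radius_1 = 80; center_x_2 = 140; center_y_2 = 152; radius_2 = 64; px0_3 = 228; py0_3 = 332; px1_3 = 308; py1_3 = 372; px1_4 = 288; py1_4 = 400; center_x_5 = 296; center_y_5 = 196; radius_5 = 80; center_x_6 = 300; center_y_6 = 152; radius_6 = 56; px0_7 = 116; py0_7 = 212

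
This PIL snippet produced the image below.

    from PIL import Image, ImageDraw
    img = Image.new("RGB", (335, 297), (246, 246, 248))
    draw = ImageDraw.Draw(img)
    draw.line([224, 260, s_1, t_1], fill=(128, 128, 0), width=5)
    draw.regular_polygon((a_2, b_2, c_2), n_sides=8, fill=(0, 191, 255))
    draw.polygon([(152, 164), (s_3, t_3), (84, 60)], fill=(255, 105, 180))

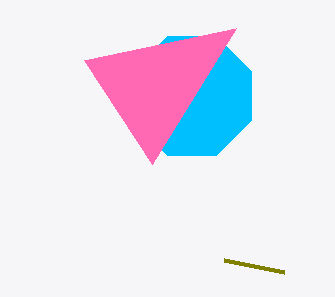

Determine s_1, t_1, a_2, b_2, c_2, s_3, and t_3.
s_1 = 284; t_1 = 272; a_2 = 192; b_2 = 96; c_2 = 64; s_3 = 236; t_3 = 28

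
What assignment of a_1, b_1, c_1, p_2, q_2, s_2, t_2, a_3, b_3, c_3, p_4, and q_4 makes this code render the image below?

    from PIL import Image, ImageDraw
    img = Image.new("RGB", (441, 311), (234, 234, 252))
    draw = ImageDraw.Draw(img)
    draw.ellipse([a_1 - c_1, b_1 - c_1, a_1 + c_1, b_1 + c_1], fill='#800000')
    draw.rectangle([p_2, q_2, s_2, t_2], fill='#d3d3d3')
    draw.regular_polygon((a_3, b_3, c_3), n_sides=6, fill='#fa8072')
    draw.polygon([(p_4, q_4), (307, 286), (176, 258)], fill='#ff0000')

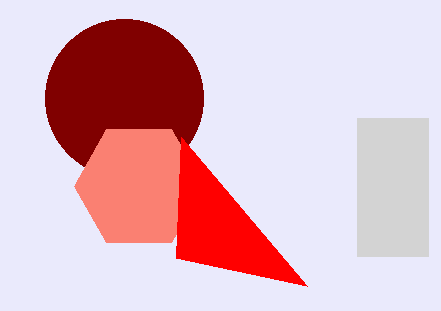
a_1 = 124, b_1 = 98, c_1 = 79, p_2 = 357, q_2 = 118, s_2 = 428, t_2 = 256, a_3 = 139, b_3 = 186, c_3 = 65, p_4 = 181, q_4 = 137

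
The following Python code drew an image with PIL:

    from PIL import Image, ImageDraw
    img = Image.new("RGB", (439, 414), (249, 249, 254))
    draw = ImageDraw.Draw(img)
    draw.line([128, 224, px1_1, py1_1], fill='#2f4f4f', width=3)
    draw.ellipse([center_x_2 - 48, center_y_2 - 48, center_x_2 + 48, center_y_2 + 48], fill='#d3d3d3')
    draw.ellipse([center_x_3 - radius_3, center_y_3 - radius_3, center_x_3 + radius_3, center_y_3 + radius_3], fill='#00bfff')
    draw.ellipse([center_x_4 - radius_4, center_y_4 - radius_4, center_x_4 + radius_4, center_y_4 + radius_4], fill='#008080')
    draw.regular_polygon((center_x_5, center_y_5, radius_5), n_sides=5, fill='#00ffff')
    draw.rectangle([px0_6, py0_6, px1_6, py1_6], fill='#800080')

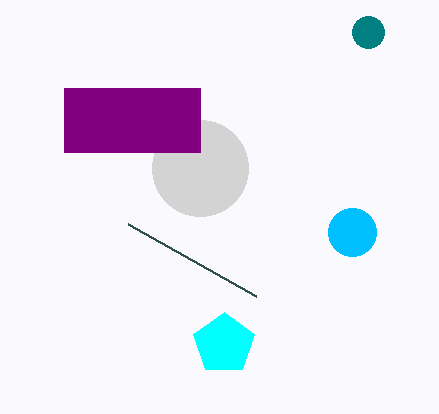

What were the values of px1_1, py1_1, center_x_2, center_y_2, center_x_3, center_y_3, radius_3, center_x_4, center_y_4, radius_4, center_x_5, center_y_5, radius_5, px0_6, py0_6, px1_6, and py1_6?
px1_1 = 256, py1_1 = 296, center_x_2 = 200, center_y_2 = 168, center_x_3 = 352, center_y_3 = 232, radius_3 = 24, center_x_4 = 368, center_y_4 = 32, radius_4 = 16, center_x_5 = 224, center_y_5 = 344, radius_5 = 32, px0_6 = 64, py0_6 = 88, px1_6 = 200, py1_6 = 152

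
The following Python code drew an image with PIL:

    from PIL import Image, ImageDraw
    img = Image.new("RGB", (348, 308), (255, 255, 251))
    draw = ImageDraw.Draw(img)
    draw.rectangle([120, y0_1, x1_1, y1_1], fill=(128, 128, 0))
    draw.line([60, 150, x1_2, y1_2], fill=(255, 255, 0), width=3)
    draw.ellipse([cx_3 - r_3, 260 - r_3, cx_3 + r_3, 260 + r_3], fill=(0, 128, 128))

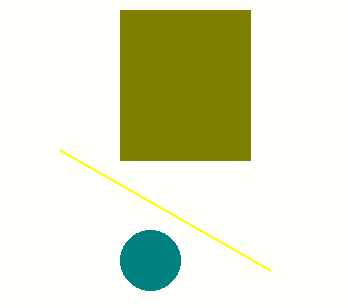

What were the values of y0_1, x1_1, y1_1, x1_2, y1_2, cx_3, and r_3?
y0_1 = 10, x1_1 = 250, y1_1 = 160, x1_2 = 270, y1_2 = 270, cx_3 = 150, r_3 = 30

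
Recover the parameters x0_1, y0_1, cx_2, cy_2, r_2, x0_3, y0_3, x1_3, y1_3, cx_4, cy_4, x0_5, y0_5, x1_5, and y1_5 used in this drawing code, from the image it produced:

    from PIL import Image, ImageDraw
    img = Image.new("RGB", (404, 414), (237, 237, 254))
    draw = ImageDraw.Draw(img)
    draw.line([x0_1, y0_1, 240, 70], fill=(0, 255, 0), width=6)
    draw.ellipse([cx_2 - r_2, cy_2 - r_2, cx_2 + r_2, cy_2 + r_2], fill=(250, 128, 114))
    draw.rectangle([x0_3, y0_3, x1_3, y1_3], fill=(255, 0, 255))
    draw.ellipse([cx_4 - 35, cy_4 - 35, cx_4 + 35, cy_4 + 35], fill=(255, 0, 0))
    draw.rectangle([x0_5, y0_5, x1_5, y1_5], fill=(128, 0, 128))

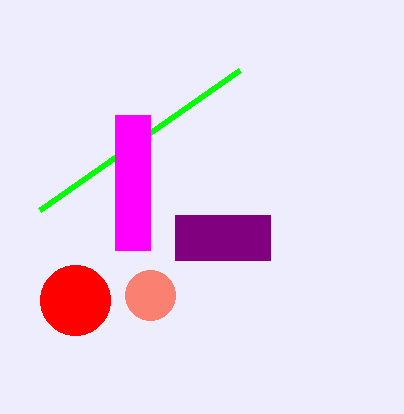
x0_1 = 40; y0_1 = 210; cx_2 = 150; cy_2 = 295; r_2 = 25; x0_3 = 115; y0_3 = 115; x1_3 = 150; y1_3 = 250; cx_4 = 75; cy_4 = 300; x0_5 = 175; y0_5 = 215; x1_5 = 270; y1_5 = 260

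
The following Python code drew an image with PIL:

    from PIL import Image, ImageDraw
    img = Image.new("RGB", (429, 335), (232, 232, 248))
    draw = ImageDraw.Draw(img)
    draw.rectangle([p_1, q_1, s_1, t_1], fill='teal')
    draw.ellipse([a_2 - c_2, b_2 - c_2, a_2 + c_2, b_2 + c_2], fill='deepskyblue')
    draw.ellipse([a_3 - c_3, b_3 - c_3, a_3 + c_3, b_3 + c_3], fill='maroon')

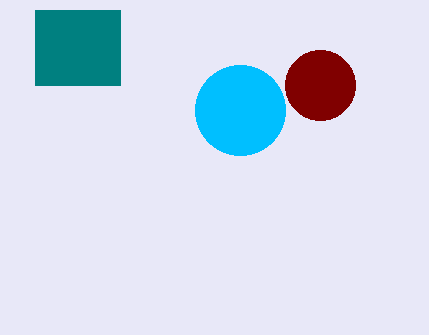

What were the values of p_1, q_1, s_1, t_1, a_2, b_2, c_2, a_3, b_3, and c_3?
p_1 = 35
q_1 = 10
s_1 = 120
t_1 = 85
a_2 = 240
b_2 = 110
c_2 = 45
a_3 = 320
b_3 = 85
c_3 = 35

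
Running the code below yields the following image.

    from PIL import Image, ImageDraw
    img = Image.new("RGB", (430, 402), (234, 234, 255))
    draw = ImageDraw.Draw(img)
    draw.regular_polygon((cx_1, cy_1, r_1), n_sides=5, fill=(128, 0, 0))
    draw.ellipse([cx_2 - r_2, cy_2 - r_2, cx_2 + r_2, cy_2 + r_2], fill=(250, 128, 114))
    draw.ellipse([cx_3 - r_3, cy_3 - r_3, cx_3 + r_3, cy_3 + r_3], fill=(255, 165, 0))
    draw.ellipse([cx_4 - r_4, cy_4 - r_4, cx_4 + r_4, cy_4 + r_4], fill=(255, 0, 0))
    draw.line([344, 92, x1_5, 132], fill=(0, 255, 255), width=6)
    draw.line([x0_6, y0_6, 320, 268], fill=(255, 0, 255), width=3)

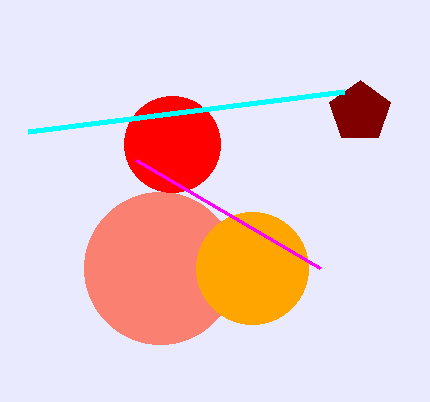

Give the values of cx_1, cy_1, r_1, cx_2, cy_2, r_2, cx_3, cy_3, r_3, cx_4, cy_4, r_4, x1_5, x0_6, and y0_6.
cx_1 = 360; cy_1 = 112; r_1 = 32; cx_2 = 160; cy_2 = 268; r_2 = 76; cx_3 = 252; cy_3 = 268; r_3 = 56; cx_4 = 172; cy_4 = 144; r_4 = 48; x1_5 = 28; x0_6 = 136; y0_6 = 160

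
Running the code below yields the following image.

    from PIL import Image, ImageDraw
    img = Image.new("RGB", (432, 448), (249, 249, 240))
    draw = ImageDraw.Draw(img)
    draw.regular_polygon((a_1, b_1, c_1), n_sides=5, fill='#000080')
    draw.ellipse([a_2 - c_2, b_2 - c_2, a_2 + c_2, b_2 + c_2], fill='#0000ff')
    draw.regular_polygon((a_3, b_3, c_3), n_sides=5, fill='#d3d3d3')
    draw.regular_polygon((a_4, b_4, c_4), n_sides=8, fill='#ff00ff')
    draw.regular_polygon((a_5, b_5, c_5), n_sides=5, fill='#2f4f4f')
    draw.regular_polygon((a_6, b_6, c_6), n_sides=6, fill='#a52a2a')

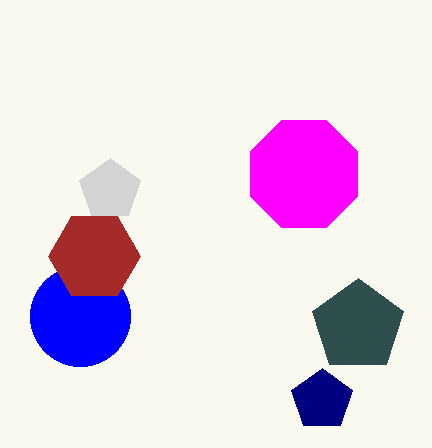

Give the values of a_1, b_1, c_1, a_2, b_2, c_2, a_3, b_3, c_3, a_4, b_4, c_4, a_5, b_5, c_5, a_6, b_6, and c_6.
a_1 = 322
b_1 = 400
c_1 = 32
a_2 = 80
b_2 = 316
c_2 = 50
a_3 = 110
b_3 = 190
c_3 = 32
a_4 = 304
b_4 = 174
c_4 = 58
a_5 = 358
b_5 = 326
c_5 = 48
a_6 = 94
b_6 = 256
c_6 = 46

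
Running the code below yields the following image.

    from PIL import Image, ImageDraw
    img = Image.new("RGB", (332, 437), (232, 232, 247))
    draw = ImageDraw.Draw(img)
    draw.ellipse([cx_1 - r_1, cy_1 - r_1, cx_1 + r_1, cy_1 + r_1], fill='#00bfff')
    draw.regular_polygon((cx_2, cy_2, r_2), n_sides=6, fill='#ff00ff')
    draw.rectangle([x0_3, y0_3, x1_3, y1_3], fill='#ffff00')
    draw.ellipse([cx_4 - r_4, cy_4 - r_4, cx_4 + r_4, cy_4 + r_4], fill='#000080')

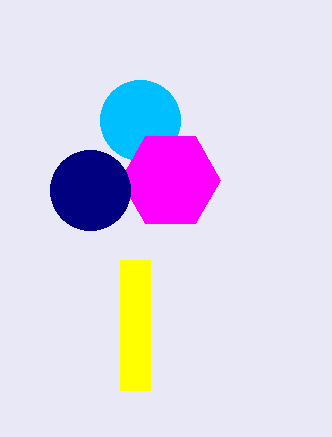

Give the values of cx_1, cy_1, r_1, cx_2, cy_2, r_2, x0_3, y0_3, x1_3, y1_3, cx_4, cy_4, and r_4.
cx_1 = 140, cy_1 = 120, r_1 = 40, cx_2 = 170, cy_2 = 180, r_2 = 50, x0_3 = 120, y0_3 = 260, x1_3 = 150, y1_3 = 390, cx_4 = 90, cy_4 = 190, r_4 = 40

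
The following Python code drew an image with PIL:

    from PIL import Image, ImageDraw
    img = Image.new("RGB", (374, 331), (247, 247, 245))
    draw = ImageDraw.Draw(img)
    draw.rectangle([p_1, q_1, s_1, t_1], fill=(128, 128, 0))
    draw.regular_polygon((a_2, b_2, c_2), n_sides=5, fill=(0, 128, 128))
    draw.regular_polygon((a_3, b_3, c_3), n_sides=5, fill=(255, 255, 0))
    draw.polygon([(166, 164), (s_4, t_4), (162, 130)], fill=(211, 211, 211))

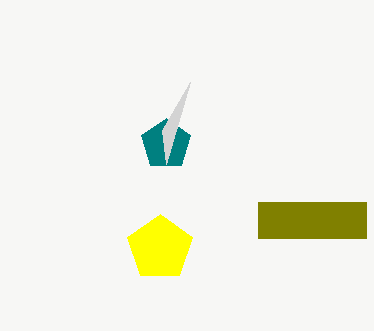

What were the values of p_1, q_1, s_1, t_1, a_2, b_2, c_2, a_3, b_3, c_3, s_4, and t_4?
p_1 = 258, q_1 = 202, s_1 = 366, t_1 = 238, a_2 = 166, b_2 = 144, c_2 = 26, a_3 = 160, b_3 = 248, c_3 = 34, s_4 = 190, t_4 = 82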